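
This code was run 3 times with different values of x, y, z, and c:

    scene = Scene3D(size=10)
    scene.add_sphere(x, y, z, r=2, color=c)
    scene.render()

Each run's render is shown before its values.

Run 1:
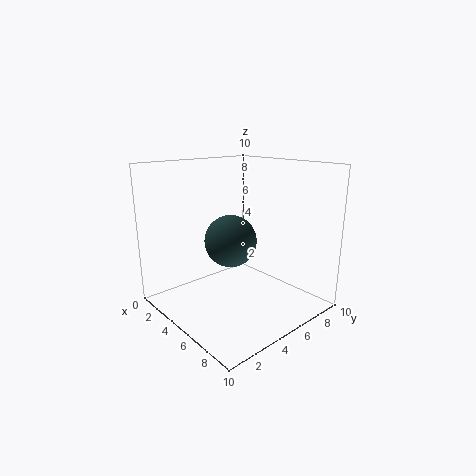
x = 3; y = 6; z = 4; c = 'darkslategray'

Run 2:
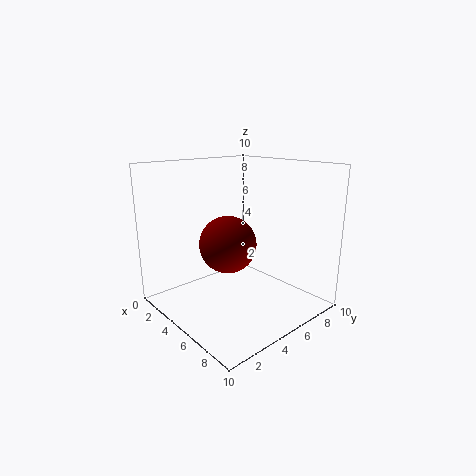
x = 4.5; y = 4.5; z = 4.5; c = 'maroon'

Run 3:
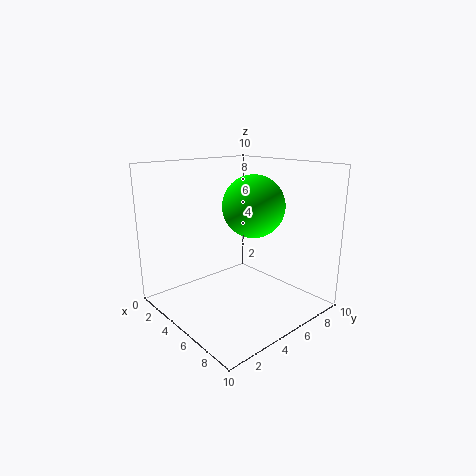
x = 6.5; y = 5; z = 7.5; c = 'lime'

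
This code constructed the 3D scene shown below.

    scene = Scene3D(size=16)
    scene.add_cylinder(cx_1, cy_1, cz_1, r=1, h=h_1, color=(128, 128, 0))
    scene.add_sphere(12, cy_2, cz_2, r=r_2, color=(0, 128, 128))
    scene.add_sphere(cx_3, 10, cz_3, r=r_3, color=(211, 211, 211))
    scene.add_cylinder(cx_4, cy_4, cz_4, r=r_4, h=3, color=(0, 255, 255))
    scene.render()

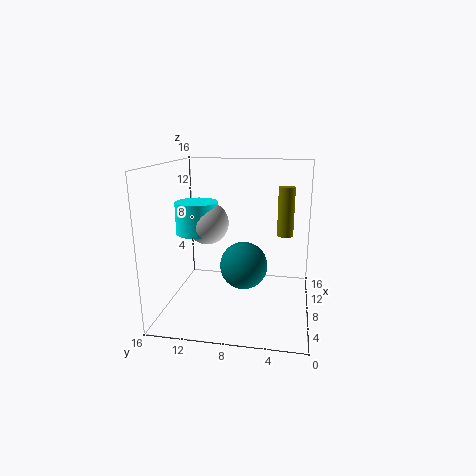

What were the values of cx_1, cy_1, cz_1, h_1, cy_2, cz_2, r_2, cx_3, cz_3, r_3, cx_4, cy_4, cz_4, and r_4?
cx_1 = 13; cy_1 = 3; cz_1 = 7; h_1 = 6; cy_2 = 8; cz_2 = 3; r_2 = 3; cx_3 = 3; cz_3 = 11; r_3 = 2; cx_4 = 3; cy_4 = 11; cz_4 = 10; r_4 = 2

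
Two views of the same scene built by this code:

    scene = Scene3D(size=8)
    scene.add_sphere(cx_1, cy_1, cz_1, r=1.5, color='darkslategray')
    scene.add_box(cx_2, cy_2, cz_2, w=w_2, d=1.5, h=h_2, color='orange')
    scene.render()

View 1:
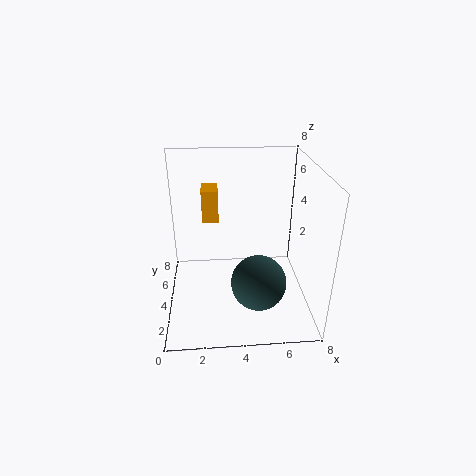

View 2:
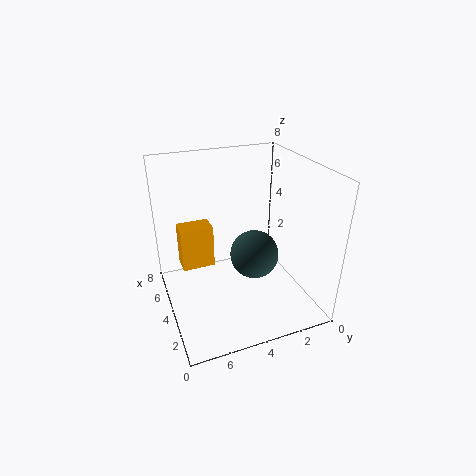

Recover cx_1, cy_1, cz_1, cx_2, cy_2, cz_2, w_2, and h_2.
cx_1 = 5, cy_1 = 2.5, cz_1 = 2, cx_2 = 2, cy_2 = 6, cz_2 = 4, w_2 = 1, h_2 = 2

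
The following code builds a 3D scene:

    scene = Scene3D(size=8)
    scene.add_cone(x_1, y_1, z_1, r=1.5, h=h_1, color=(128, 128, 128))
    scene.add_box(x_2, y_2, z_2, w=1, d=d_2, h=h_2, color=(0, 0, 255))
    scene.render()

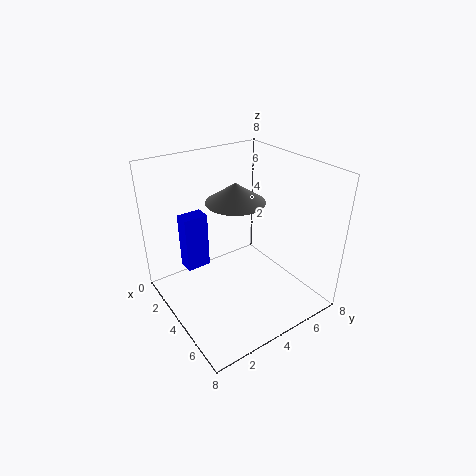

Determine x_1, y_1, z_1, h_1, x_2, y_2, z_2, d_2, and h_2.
x_1 = 4.5
y_1 = 3.5
z_1 = 6.5
h_1 = 1
x_2 = 0.5
y_2 = 2
z_2 = 1
d_2 = 1.5
h_2 = 3.5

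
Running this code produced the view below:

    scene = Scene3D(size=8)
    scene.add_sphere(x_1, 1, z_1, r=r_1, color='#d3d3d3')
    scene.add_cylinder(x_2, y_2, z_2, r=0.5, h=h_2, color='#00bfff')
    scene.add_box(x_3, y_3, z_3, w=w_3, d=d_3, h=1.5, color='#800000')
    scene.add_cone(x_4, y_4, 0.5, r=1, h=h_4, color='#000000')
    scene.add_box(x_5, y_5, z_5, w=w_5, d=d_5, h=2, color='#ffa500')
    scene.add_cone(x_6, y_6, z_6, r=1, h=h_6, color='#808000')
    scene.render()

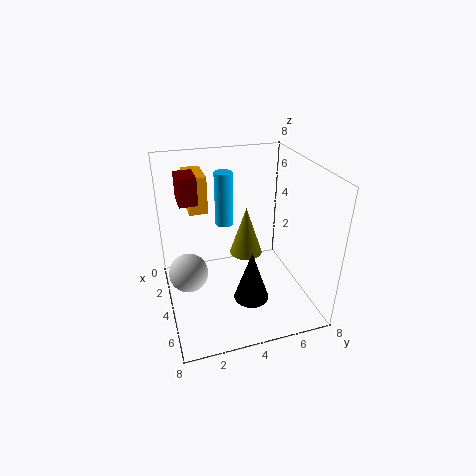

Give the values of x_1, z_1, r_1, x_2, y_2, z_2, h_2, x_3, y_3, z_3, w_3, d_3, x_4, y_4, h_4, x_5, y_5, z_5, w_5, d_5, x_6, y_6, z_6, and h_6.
x_1 = 5, z_1 = 3, r_1 = 1, x_2 = 3, y_2 = 3.5, z_2 = 4.5, h_2 = 3, x_3 = 2, y_3 = 1, z_3 = 6, w_3 = 1.5, d_3 = 1, x_4 = 5, y_4 = 4.5, h_4 = 3, x_5 = 1.5, y_5 = 1.5, z_5 = 5.5, w_5 = 2, d_5 = 1, x_6 = 2.5, y_6 = 5, z_6 = 2, h_6 = 3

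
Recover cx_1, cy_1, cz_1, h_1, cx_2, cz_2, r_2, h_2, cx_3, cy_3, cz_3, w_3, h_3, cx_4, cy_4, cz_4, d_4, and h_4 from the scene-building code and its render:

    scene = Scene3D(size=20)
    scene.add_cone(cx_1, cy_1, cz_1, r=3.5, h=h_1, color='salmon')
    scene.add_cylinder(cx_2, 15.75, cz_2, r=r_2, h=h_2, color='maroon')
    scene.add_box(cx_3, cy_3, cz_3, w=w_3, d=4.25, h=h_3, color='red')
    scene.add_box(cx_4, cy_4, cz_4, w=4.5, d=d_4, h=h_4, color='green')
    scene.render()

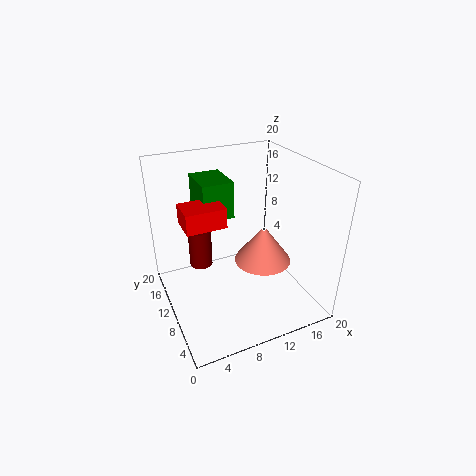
cx_1 = 11; cy_1 = 4.75; cz_1 = 9.5; h_1 = 4.75; cx_2 = 6.25; cz_2 = 3.25; r_2 = 1.75; h_2 = 6; cx_3 = 2.75; cy_3 = 9.5; cz_3 = 12.25; w_3 = 5.5; h_3 = 2.75; cx_4 = 6; cy_4 = 12.25; cz_4 = 12; d_4 = 6; h_4 = 5.25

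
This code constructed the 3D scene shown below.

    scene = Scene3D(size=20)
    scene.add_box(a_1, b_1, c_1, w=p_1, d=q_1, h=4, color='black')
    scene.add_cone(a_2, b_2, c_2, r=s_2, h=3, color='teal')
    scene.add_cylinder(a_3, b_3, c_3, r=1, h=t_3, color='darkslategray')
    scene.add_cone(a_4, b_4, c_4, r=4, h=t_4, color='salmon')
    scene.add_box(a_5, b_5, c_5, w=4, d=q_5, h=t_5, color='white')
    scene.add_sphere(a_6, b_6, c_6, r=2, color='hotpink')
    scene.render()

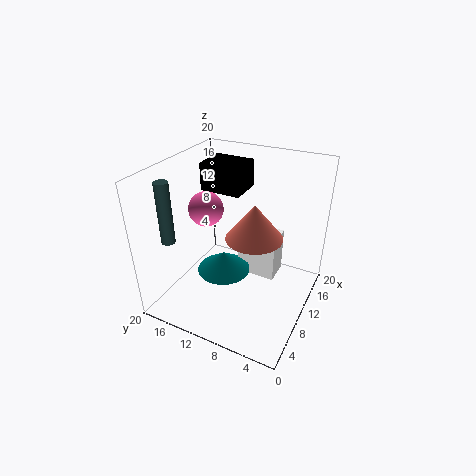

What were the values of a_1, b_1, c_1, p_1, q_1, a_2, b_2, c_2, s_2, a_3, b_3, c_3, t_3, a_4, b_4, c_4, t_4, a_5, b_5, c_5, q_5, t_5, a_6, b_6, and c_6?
a_1 = 12, b_1 = 11, c_1 = 15, p_1 = 5, q_1 = 6, a_2 = 11, b_2 = 13, c_2 = 3, s_2 = 4, a_3 = 6, b_3 = 19, c_3 = 9, t_3 = 9, a_4 = 11, b_4 = 8, c_4 = 10, t_4 = 5, a_5 = 14, b_5 = 6, c_5 = 1, q_5 = 6, t_5 = 7, a_6 = 4, b_6 = 11, c_6 = 17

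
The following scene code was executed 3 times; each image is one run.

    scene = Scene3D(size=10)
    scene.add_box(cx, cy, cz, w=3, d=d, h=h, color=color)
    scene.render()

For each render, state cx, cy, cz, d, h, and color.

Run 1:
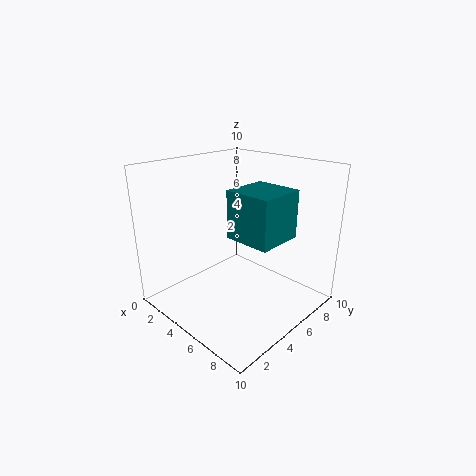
cx = 6; cy = 3; cz = 6; d = 3; h = 3; color = 'teal'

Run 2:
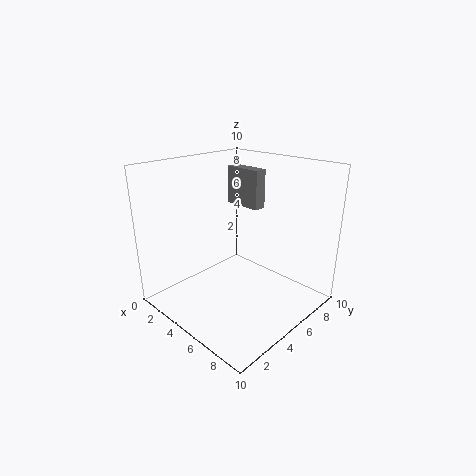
cx = 1; cy = 8; cz = 6; d = 1; h = 3; color = 'gray'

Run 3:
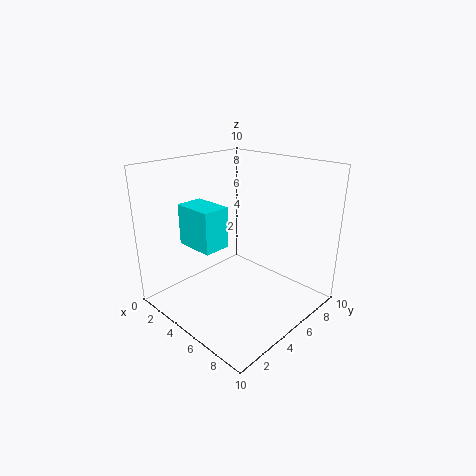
cx = 1; cy = 3; cz = 4; d = 2; h = 3; color = 'cyan'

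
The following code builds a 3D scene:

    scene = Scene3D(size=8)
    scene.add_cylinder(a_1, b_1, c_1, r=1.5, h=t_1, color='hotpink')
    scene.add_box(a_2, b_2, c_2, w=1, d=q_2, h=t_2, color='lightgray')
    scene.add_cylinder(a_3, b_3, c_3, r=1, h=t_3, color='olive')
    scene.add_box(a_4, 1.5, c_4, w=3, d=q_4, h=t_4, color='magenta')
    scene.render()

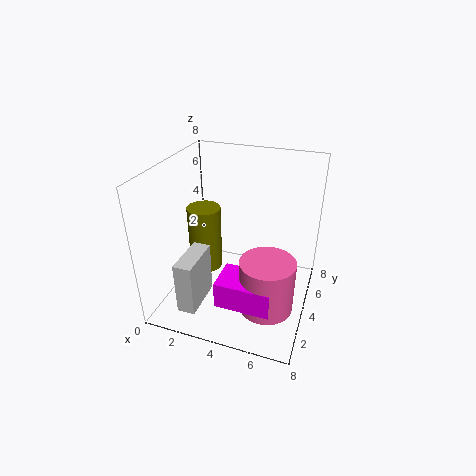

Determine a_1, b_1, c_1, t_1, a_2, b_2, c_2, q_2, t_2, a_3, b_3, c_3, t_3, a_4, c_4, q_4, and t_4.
a_1 = 6; b_1 = 3; c_1 = 0.5; t_1 = 3; a_2 = 1.5; b_2 = 1; c_2 = 0.5; q_2 = 2.5; t_2 = 3; a_3 = 1.5; b_3 = 5; c_3 = 1; t_3 = 4; a_4 = 3.5; c_4 = 1; q_4 = 2; t_4 = 1.5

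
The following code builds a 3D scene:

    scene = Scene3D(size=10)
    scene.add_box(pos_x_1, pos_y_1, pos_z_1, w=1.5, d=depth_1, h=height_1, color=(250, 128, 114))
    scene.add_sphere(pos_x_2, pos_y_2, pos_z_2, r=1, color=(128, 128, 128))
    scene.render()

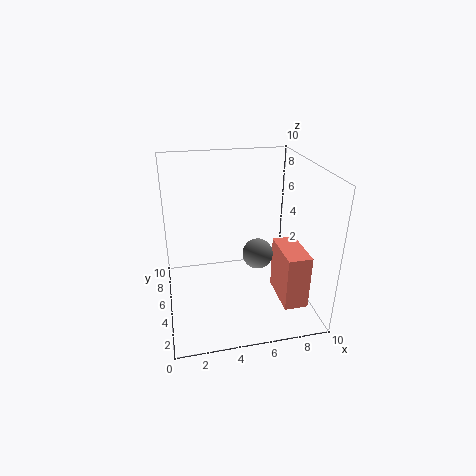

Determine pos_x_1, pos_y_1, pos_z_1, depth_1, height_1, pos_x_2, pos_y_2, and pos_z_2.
pos_x_1 = 7, pos_y_1 = 0.5, pos_z_1 = 2, depth_1 = 3, height_1 = 3.5, pos_x_2 = 6, pos_y_2 = 3.5, pos_z_2 = 4.5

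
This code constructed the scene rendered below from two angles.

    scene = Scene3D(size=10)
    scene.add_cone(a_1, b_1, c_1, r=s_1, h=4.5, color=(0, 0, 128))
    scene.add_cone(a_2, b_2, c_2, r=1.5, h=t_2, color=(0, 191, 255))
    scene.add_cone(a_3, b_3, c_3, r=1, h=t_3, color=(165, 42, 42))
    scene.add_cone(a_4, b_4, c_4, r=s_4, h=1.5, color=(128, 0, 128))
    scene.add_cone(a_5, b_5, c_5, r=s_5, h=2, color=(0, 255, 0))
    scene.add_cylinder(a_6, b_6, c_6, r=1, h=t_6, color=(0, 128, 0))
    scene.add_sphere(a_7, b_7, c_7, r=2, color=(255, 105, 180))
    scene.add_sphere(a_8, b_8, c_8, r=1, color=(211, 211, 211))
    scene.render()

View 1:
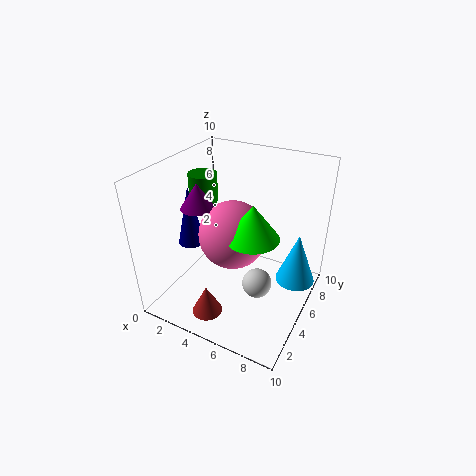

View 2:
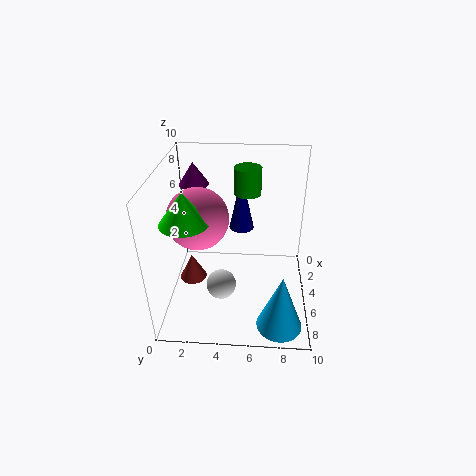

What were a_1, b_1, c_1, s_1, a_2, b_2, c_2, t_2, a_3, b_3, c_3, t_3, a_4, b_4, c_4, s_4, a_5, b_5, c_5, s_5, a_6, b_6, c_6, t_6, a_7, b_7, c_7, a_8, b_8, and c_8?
a_1 = 1, b_1 = 5, c_1 = 3.5, s_1 = 1, a_2 = 8.5, b_2 = 8, c_2 = 0.5, t_2 = 4, a_3 = 4.5, b_3 = 1.5, c_3 = 1, t_3 = 2, a_4 = 4, b_4 = 2, c_4 = 8.5, s_4 = 1, a_5 = 7.5, b_5 = 2, c_5 = 7.5, s_5 = 1.5, a_6 = 2, b_6 = 5.5, c_6 = 7, t_6 = 2, a_7 = 6, b_7 = 2.5, c_7 = 7, a_8 = 7, b_8 = 4, c_8 = 2.5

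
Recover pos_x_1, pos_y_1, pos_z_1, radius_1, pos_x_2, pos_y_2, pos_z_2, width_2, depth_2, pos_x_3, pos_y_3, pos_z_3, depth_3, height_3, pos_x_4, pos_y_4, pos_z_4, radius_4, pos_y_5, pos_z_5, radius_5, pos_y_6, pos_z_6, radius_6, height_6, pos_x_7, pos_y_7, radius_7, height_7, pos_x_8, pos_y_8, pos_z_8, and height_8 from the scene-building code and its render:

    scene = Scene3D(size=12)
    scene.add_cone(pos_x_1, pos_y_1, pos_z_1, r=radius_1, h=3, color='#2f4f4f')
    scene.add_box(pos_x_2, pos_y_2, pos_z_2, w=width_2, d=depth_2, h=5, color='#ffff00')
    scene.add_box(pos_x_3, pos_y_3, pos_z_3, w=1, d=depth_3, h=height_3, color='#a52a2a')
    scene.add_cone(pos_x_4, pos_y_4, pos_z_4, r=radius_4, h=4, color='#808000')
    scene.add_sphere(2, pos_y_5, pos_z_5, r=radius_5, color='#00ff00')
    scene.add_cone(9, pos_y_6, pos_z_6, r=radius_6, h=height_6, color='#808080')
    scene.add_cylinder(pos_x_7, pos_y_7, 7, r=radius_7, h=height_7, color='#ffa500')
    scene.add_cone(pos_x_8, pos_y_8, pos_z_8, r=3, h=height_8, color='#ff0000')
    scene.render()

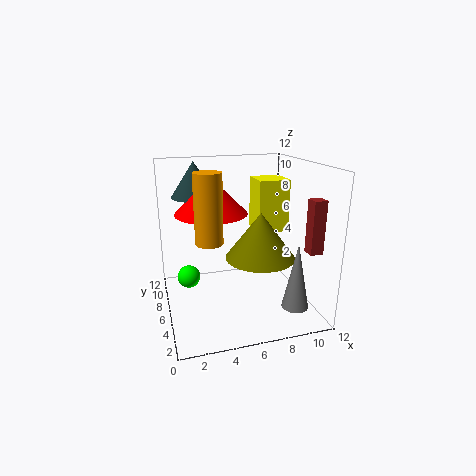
pos_x_1 = 3, pos_y_1 = 9, pos_z_1 = 9, radius_1 = 2, pos_x_2 = 9, pos_y_2 = 9, pos_z_2 = 5, width_2 = 3, depth_2 = 3, pos_x_3 = 10, pos_y_3 = 1, pos_z_3 = 6, depth_3 = 1, height_3 = 4, pos_x_4 = 8, pos_y_4 = 6, pos_z_4 = 4, radius_4 = 3, pos_y_5 = 8, pos_z_5 = 2, radius_5 = 1, pos_y_6 = 1, pos_z_6 = 2, radius_6 = 1, height_6 = 5, pos_x_7 = 3, pos_y_7 = 3, radius_7 = 1, height_7 = 5, pos_x_8 = 4, pos_y_8 = 7, pos_z_8 = 8, height_8 = 3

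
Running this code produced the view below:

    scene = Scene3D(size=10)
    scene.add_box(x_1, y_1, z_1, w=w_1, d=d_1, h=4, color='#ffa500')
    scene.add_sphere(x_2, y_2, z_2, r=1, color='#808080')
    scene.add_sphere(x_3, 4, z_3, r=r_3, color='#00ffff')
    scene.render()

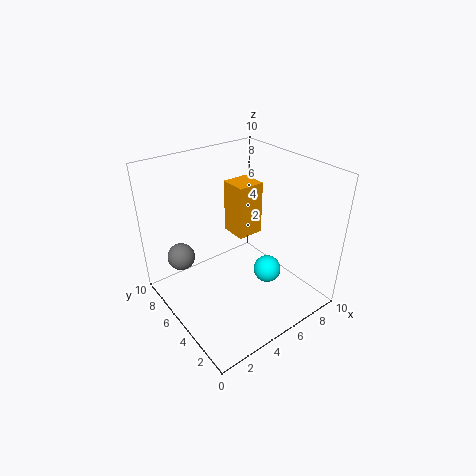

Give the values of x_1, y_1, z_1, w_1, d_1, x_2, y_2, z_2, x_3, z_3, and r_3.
x_1 = 6; y_1 = 6; z_1 = 4; w_1 = 2; d_1 = 2; x_2 = 2; y_2 = 8; z_2 = 3; x_3 = 7; z_3 = 2; r_3 = 1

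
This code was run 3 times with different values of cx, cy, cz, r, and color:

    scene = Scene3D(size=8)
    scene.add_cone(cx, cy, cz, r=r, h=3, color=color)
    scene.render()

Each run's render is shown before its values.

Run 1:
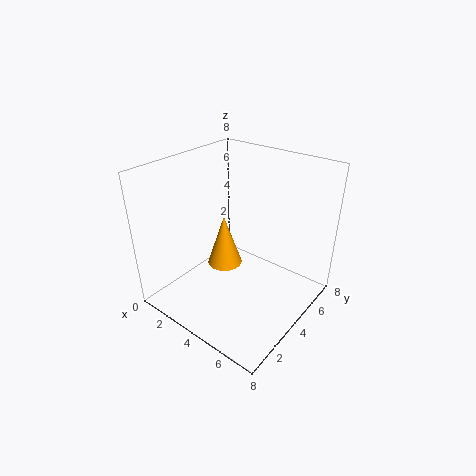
cx = 3, cy = 4, cz = 2, r = 1, color = 'orange'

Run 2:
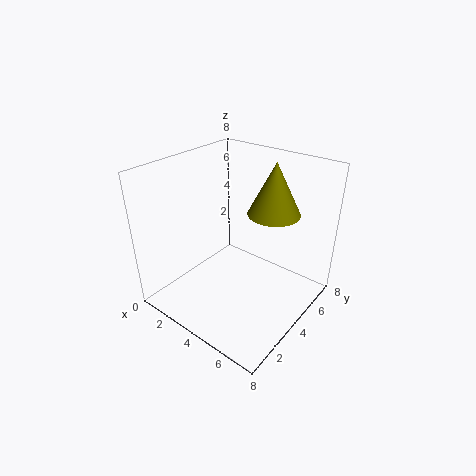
cx = 5, cy = 6, cz = 5, r = 1.5, color = 'olive'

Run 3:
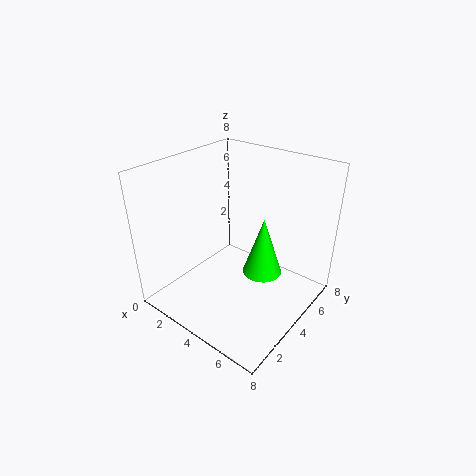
cx = 6, cy = 3.5, cz = 3, r = 1, color = 'lime'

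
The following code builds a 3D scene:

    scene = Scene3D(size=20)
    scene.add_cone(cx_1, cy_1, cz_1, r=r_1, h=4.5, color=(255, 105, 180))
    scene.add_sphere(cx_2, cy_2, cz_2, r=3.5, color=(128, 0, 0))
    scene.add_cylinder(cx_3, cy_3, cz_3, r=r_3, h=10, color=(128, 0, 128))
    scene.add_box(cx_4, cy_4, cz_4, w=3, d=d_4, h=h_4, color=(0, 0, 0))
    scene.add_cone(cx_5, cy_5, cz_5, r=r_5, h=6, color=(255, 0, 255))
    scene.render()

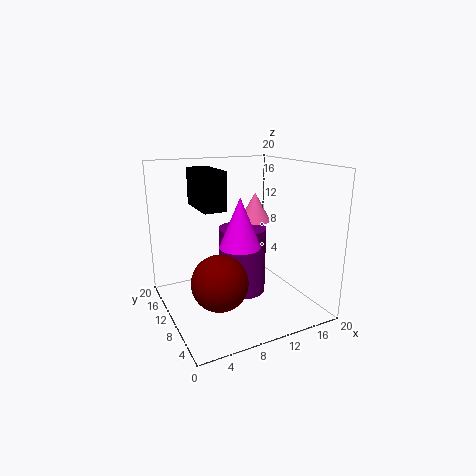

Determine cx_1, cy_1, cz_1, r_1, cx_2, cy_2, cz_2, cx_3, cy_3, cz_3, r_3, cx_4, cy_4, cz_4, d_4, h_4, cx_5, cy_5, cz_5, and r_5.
cx_1 = 15.5, cy_1 = 15, cz_1 = 10.5, r_1 = 2.5, cx_2 = 5, cy_2 = 5, cz_2 = 6.5, cx_3 = 12, cy_3 = 12.5, cz_3 = 0.5, r_3 = 3.5, cx_4 = 4.5, cy_4 = 8, cz_4 = 14.5, d_4 = 6.5, h_4 = 5, cx_5 = 7.5, cy_5 = 4.5, cz_5 = 11, r_5 = 2.5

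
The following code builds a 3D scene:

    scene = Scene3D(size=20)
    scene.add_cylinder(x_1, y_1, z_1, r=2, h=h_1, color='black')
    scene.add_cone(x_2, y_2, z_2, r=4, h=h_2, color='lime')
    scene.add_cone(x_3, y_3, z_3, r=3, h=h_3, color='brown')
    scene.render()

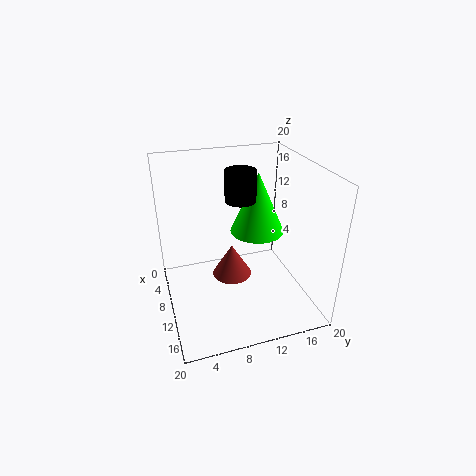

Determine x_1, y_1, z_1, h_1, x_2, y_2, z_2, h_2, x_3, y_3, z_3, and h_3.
x_1 = 11
y_1 = 10
z_1 = 16
h_1 = 4
x_2 = 7
y_2 = 14
z_2 = 9
h_2 = 9
x_3 = 7
y_3 = 10
z_3 = 2
h_3 = 5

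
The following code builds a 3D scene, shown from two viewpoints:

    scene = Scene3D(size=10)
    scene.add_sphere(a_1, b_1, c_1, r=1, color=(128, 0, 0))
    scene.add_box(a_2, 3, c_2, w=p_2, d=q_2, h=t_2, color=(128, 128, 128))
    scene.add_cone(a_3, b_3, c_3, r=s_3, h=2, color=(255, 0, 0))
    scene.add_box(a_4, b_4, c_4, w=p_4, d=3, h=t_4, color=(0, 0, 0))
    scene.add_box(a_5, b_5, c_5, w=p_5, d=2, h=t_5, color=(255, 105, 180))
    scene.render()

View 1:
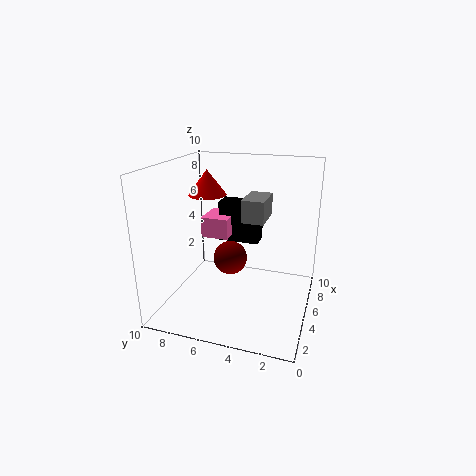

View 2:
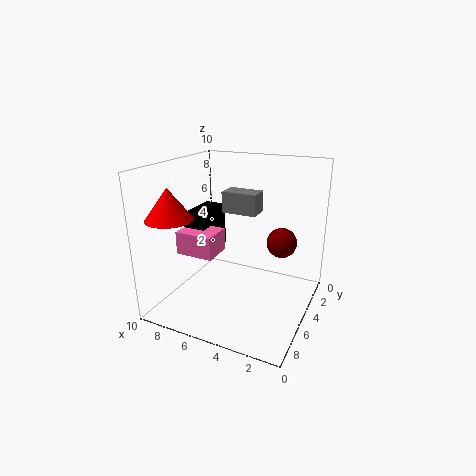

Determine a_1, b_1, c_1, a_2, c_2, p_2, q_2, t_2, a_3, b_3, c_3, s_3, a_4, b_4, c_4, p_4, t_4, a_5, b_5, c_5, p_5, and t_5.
a_1 = 2, b_1 = 4.5, c_1 = 5, a_2 = 4, c_2 = 6.5, p_2 = 2.5, q_2 = 1.5, t_2 = 1.5, a_3 = 8, b_3 = 8.5, c_3 = 7, s_3 = 1.5, a_4 = 6.5, b_4 = 4, c_4 = 4, p_4 = 1.5, t_4 = 3, a_5 = 5.5, b_5 = 6, c_5 = 4.5, p_5 = 2.5, t_5 = 1.5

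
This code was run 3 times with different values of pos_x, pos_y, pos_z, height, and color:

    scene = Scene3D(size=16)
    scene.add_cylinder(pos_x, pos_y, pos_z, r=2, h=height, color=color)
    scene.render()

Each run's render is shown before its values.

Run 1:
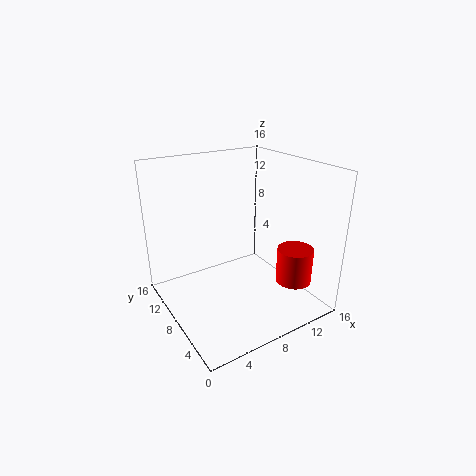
pos_x = 13, pos_y = 4, pos_z = 3, height = 4, color = 'red'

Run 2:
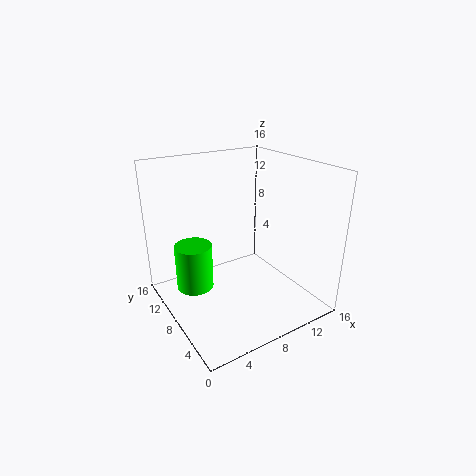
pos_x = 3, pos_y = 9, pos_z = 3, height = 5, color = 'lime'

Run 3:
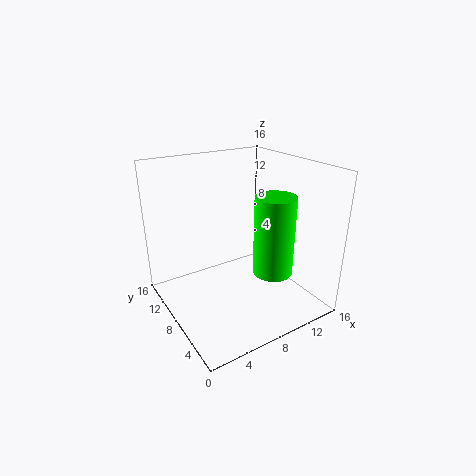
pos_x = 9, pos_y = 3, pos_z = 6, height = 8, color = 'lime'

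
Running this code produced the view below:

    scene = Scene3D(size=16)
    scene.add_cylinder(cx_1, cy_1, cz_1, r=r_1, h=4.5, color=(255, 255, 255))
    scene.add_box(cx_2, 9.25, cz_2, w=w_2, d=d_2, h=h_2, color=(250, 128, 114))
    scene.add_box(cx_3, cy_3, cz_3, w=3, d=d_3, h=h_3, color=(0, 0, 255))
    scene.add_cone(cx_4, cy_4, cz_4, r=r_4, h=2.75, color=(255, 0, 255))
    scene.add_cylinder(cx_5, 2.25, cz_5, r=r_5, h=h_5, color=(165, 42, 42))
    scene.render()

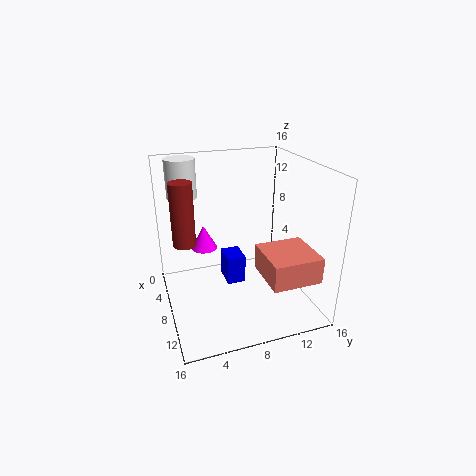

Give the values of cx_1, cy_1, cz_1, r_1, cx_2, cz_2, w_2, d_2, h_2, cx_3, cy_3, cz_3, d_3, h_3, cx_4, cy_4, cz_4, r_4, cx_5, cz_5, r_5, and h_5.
cx_1 = 2.5, cy_1 = 3, cz_1 = 11.5, r_1 = 1.75, cx_2 = 10, cz_2 = 5.25, w_2 = 5.25, d_2 = 5.25, h_2 = 2.75, cx_3 = 3.5, cy_3 = 7.25, cz_3 = 1, d_3 = 2.25, h_3 = 3.5, cx_4 = 5.25, cy_4 = 4.75, cz_4 = 6, r_4 = 1.5, cx_5 = 6.75, cz_5 = 7.5, r_5 = 1.25, h_5 = 7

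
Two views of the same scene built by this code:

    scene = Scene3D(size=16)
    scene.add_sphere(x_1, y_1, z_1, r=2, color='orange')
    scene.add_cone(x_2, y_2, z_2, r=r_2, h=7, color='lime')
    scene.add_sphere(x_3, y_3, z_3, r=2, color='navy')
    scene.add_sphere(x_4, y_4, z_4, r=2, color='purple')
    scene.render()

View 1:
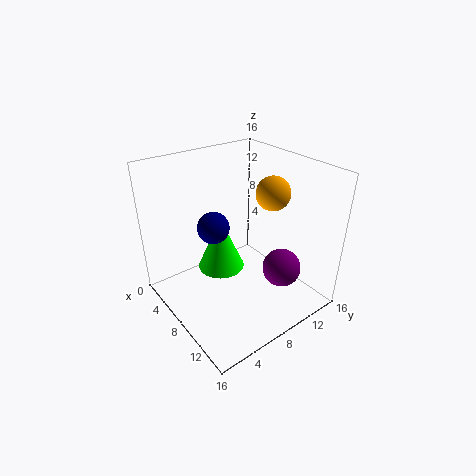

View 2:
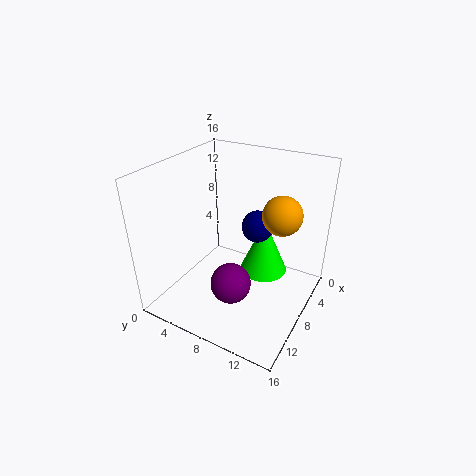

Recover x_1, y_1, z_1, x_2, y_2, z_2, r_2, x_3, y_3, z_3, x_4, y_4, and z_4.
x_1 = 8
y_1 = 13
z_1 = 12
x_2 = 3
y_2 = 9
z_2 = 1
r_2 = 3
x_3 = 3
y_3 = 8
z_3 = 7
x_4 = 13
y_4 = 10
z_4 = 6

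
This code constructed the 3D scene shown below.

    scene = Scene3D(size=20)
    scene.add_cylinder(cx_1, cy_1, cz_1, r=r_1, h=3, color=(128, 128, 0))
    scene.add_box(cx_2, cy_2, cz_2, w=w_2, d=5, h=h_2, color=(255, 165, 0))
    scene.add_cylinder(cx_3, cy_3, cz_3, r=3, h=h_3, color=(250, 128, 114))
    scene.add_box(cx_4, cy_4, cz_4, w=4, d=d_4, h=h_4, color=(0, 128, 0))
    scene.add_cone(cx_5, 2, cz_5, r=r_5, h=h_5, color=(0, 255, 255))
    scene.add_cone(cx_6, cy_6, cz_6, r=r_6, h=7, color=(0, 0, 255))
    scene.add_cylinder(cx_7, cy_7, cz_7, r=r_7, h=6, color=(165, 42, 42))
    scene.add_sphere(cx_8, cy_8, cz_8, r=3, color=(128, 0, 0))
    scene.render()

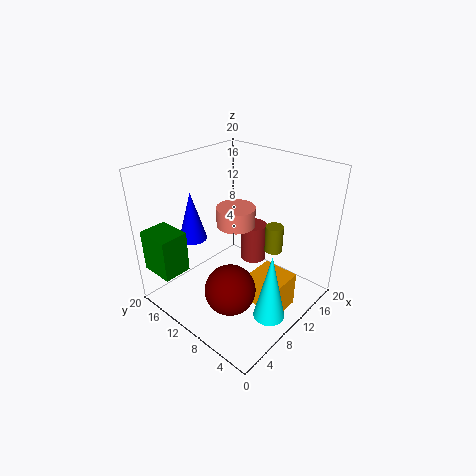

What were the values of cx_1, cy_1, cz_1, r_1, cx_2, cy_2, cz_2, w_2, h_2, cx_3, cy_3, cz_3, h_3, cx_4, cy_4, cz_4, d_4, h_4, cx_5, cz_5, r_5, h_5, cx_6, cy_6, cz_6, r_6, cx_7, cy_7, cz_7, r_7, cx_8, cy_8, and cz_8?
cx_1 = 7, cy_1 = 2, cz_1 = 13, r_1 = 1, cx_2 = 9, cy_2 = 2, cz_2 = 1, w_2 = 4, h_2 = 5, cx_3 = 14, cy_3 = 14, cz_3 = 9, h_3 = 3, cx_4 = 1, cy_4 = 15, cz_4 = 5, d_4 = 5, h_4 = 6, cx_5 = 7, cz_5 = 3, r_5 = 2, h_5 = 9, cx_6 = 7, cy_6 = 16, cz_6 = 9, r_6 = 2, cx_7 = 16, cy_7 = 12, cz_7 = 3, r_7 = 2, cx_8 = 3, cy_8 = 5, cz_8 = 8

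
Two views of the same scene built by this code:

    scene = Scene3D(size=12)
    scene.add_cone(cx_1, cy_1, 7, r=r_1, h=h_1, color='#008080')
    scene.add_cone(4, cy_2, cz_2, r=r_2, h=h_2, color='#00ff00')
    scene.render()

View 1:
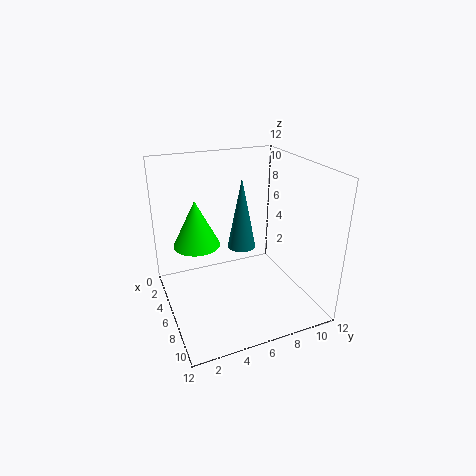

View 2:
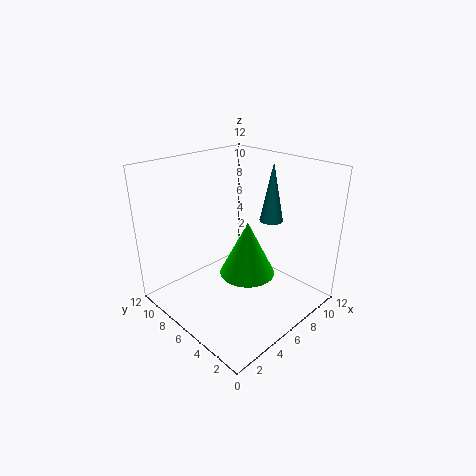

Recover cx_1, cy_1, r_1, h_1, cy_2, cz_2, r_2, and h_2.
cx_1 = 9
cy_1 = 5
r_1 = 1
h_1 = 5
cy_2 = 3
cz_2 = 5
r_2 = 2
h_2 = 4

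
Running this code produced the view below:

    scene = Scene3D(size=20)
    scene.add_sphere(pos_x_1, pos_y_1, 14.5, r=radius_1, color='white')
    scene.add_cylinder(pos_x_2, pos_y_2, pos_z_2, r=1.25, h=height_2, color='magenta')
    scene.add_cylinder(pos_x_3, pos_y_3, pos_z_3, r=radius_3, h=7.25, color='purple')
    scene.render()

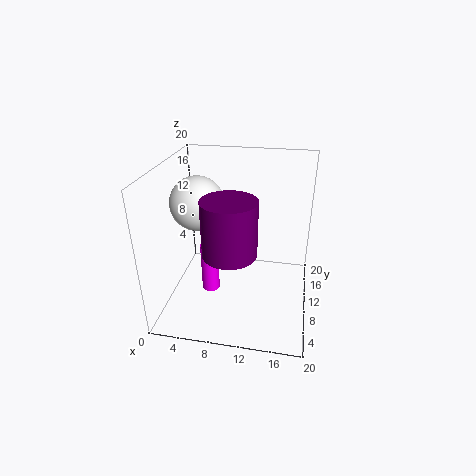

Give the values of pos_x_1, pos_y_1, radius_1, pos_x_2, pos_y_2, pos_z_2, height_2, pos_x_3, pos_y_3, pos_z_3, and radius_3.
pos_x_1 = 4.25, pos_y_1 = 10.5, radius_1 = 3.75, pos_x_2 = 6.25, pos_y_2 = 8.5, pos_z_2 = 2.25, height_2 = 7, pos_x_3 = 9.75, pos_y_3 = 5.75, pos_z_3 = 10, radius_3 = 3.5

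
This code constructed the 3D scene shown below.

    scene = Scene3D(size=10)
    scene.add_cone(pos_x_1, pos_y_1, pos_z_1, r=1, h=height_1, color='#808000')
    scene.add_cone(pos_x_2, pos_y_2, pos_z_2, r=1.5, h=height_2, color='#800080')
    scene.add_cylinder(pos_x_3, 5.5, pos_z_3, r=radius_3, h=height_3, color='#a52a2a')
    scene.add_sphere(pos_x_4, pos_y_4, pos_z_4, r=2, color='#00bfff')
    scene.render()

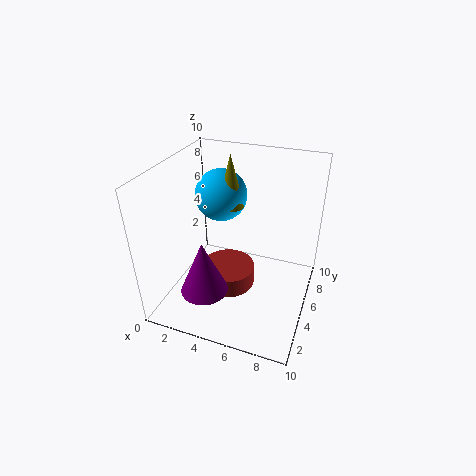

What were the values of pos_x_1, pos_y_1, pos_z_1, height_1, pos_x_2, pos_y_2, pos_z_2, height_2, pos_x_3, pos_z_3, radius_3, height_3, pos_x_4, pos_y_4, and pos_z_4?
pos_x_1 = 3.5
pos_y_1 = 7.5
pos_z_1 = 6
height_1 = 4
pos_x_2 = 4
pos_y_2 = 1.5
pos_z_2 = 3
height_2 = 3.5
pos_x_3 = 4
pos_z_3 = 0.5
radius_3 = 2
height_3 = 1.5
pos_x_4 = 2.5
pos_y_4 = 8
pos_z_4 = 6.5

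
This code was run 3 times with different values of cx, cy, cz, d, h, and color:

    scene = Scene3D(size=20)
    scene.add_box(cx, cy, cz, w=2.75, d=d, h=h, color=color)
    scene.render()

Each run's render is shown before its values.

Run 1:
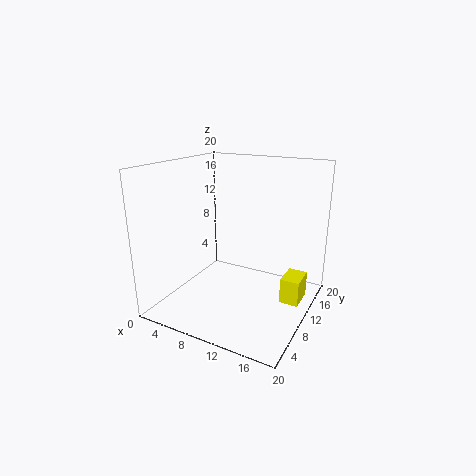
cx = 15.75; cy = 12; cz = 0.25; d = 4; h = 3.75; color = 'yellow'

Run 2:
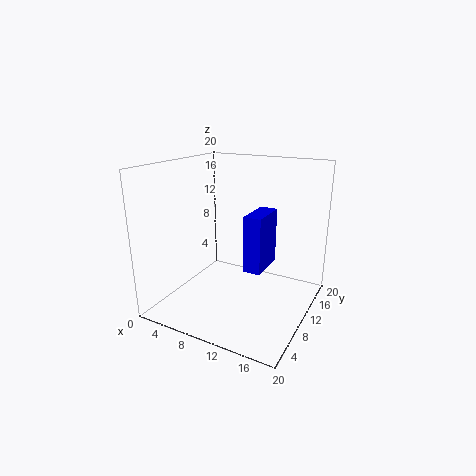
cx = 9.5; cy = 12.5; cz = 3.5; d = 6.25; h = 8.75; color = 'blue'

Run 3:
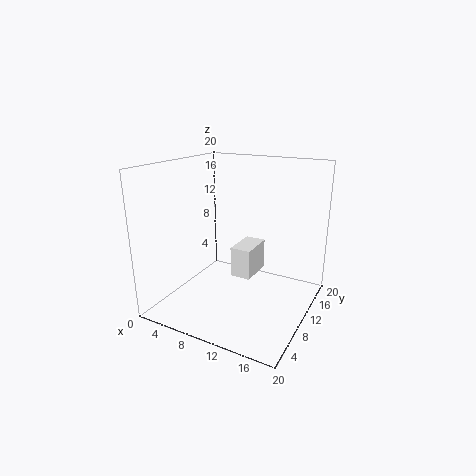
cx = 10.5; cy = 7; cz = 5.75; d = 4.75; h = 4; color = 'white'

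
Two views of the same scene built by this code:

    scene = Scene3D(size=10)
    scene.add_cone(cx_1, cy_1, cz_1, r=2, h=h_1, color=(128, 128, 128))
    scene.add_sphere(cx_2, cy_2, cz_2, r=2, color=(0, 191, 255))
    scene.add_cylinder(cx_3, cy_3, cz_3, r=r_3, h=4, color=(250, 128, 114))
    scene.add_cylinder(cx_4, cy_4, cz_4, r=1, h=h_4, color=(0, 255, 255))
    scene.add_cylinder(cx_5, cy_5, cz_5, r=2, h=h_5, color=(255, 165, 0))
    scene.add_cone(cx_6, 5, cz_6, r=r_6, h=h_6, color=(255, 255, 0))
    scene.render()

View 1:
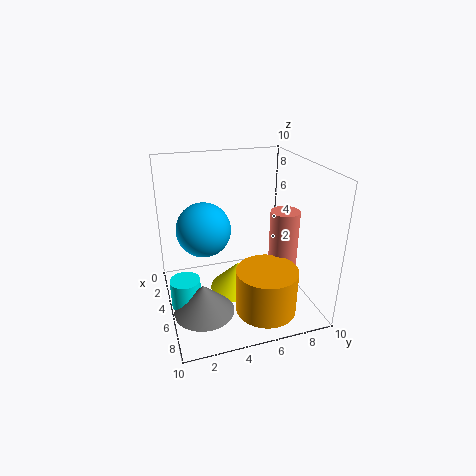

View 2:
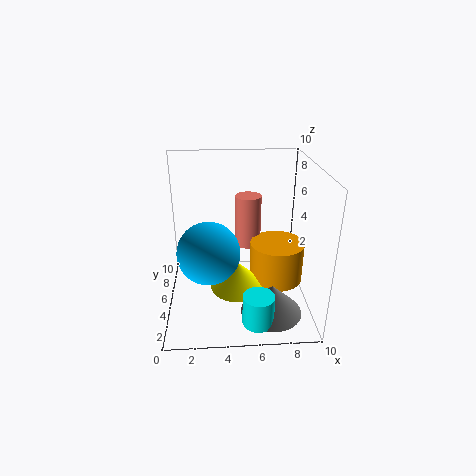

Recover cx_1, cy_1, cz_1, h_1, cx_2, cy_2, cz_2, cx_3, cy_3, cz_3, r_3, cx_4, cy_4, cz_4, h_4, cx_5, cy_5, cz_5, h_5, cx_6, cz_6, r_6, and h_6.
cx_1 = 7, cy_1 = 2, cz_1 = 1, h_1 = 2, cx_2 = 3, cy_2 = 3, cz_2 = 5, cx_3 = 6, cy_3 = 8, cz_3 = 3, r_3 = 1, cx_4 = 6, cy_4 = 1, cz_4 = 1, h_4 = 2, cx_5 = 8, cy_5 = 6, cz_5 = 1, h_5 = 3, cx_6 = 5, cz_6 = 1, r_6 = 2, h_6 = 2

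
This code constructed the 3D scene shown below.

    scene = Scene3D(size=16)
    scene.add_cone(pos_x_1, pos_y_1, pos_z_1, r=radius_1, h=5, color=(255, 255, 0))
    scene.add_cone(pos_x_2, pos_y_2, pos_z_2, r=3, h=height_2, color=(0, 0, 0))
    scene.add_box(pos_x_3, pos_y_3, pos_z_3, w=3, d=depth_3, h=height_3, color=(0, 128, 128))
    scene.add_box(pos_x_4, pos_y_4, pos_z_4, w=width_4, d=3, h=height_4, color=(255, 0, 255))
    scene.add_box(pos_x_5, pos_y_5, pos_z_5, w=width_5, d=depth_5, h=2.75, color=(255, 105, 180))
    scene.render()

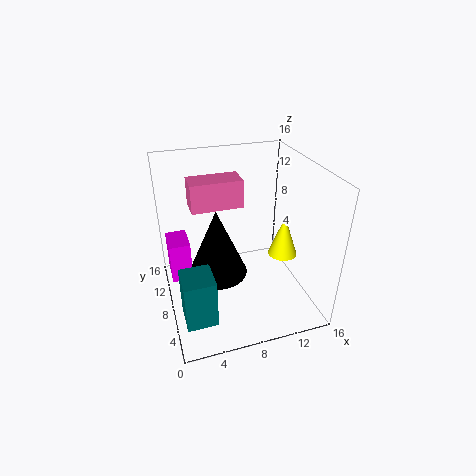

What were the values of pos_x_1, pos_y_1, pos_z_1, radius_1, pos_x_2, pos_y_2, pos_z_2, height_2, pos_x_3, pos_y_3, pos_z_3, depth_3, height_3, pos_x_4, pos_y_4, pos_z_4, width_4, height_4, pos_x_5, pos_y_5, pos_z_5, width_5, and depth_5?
pos_x_1 = 14, pos_y_1 = 8.75, pos_z_1 = 4.25, radius_1 = 1.75, pos_x_2 = 5, pos_y_2 = 5.5, pos_z_2 = 6, height_2 = 7, pos_x_3 = 0.75, pos_y_3 = 0.75, pos_z_3 = 3.25, depth_3 = 3.25, height_3 = 5, pos_x_4 = 0.25, pos_y_4 = 4.75, pos_z_4 = 6.25, width_4 = 2, height_4 = 4, pos_x_5 = 2.75, pos_y_5 = 5.5, pos_z_5 = 13, width_5 = 5, depth_5 = 2.5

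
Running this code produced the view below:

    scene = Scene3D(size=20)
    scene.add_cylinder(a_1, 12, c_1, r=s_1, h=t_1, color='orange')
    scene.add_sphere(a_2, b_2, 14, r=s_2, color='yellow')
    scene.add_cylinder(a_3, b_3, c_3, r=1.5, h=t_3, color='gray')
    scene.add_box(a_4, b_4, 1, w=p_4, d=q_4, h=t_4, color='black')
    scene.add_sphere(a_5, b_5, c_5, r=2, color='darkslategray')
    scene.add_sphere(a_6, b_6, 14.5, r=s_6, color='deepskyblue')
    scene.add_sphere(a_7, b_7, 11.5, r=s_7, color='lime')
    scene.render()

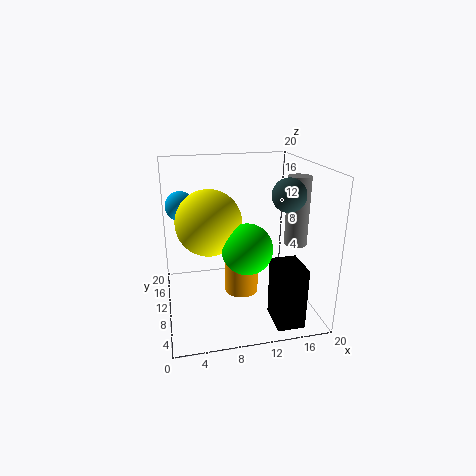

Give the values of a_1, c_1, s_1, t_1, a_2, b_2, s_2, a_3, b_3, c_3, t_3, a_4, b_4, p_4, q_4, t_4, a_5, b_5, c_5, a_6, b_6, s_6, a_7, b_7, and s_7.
a_1 = 11, c_1 = 0.5, s_1 = 2.5, t_1 = 5, a_2 = 5.5, b_2 = 6, s_2 = 4, a_3 = 17, b_3 = 6.5, c_3 = 10, t_3 = 9, a_4 = 13, b_4 = 0.5, p_4 = 3.5, q_4 = 4.5, t_4 = 8, a_5 = 14.5, b_5 = 3.5, c_5 = 17.5, a_6 = 2.5, b_6 = 12, s_6 = 2, a_7 = 9.5, b_7 = 3, s_7 = 3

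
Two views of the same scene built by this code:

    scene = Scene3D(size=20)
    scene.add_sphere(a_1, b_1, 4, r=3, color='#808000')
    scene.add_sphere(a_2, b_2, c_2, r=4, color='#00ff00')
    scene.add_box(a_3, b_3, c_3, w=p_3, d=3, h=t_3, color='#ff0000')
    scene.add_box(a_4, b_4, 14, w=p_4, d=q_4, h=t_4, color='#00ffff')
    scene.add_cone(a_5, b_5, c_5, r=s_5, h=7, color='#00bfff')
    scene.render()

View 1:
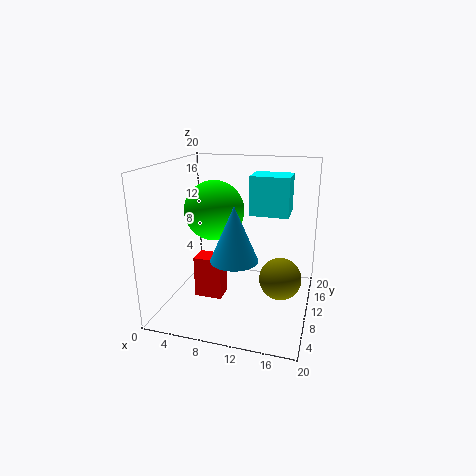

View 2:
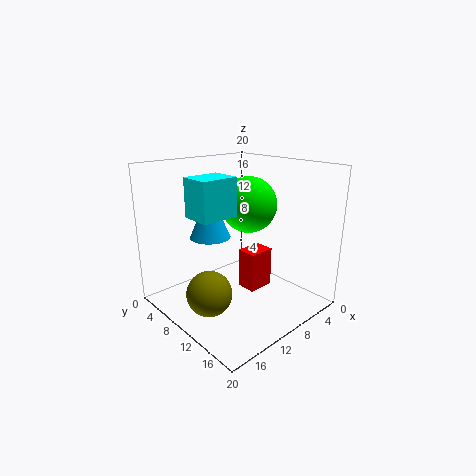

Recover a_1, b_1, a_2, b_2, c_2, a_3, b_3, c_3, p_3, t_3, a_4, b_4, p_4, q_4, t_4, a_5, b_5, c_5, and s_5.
a_1 = 16; b_1 = 11; a_2 = 7; b_2 = 9; c_2 = 14; a_3 = 4; b_3 = 8; c_3 = 1; p_3 = 4; t_3 = 6; a_4 = 12; b_4 = 8; p_4 = 5; q_4 = 4; t_4 = 5; a_5 = 11; b_5 = 5; c_5 = 9; s_5 = 3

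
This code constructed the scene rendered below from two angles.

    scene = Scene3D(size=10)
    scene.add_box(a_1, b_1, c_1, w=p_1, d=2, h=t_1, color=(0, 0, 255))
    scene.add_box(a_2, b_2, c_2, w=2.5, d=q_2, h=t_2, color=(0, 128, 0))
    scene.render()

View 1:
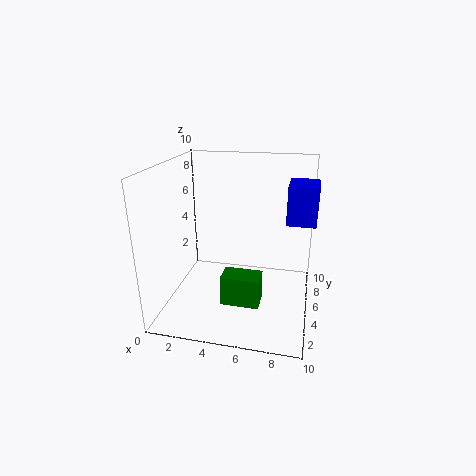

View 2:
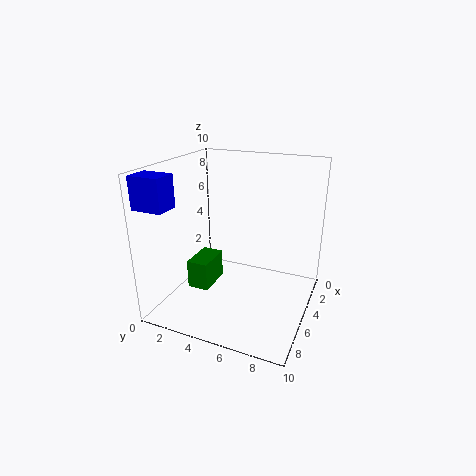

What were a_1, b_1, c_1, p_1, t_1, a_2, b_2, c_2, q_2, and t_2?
a_1 = 8.5; b_1 = 0.5; c_1 = 8; p_1 = 1.5; t_1 = 2; a_2 = 4.5; b_2 = 2; c_2 = 1.5; q_2 = 1.5; t_2 = 2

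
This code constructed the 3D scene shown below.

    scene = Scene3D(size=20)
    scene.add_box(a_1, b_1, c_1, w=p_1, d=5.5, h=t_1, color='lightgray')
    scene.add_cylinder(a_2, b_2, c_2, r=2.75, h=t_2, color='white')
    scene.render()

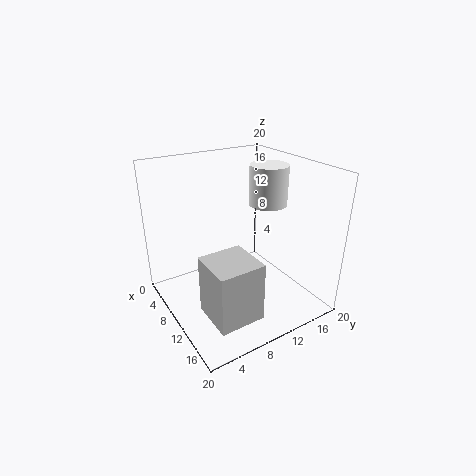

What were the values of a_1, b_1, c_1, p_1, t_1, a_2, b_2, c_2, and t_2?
a_1 = 14.5; b_1 = 1.75; c_1 = 4.5; p_1 = 5.5; t_1 = 7.25; a_2 = 9; b_2 = 15.75; c_2 = 13.5; t_2 = 5.75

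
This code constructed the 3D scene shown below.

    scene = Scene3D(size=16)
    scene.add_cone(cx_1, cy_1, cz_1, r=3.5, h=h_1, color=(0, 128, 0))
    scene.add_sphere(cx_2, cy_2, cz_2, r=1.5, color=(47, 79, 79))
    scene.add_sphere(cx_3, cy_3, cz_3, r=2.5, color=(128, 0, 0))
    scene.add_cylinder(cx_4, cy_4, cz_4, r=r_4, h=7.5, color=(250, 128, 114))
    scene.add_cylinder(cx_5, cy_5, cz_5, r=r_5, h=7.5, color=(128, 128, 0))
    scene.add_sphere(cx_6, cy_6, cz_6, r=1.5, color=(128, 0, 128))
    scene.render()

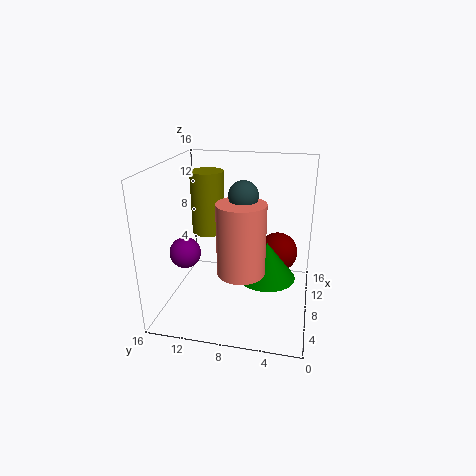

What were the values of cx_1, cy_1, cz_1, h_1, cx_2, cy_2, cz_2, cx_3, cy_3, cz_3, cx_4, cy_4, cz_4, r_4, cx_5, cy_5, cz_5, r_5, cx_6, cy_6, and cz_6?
cx_1 = 10.5, cy_1 = 5, cz_1 = 2, h_1 = 4.5, cx_2 = 6, cy_2 = 7, cz_2 = 13.5, cx_3 = 13.5, cy_3 = 4, cz_3 = 4, cx_4 = 5, cy_4 = 7, cz_4 = 5.5, r_4 = 2.5, cx_5 = 11.5, cy_5 = 12.5, cz_5 = 7, r_5 = 2, cx_6 = 2.5, cy_6 = 12, cz_6 = 8.5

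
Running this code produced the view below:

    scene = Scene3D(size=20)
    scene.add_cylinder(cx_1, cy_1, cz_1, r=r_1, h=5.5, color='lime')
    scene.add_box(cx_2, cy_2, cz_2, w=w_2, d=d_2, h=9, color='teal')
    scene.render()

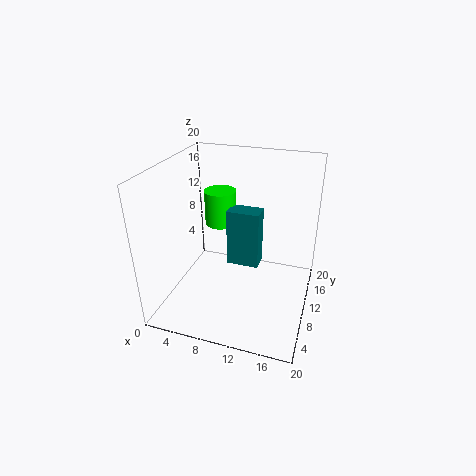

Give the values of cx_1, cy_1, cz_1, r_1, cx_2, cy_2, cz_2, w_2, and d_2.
cx_1 = 5; cy_1 = 16.5; cz_1 = 8.5; r_1 = 2.5; cx_2 = 7; cy_2 = 13.5; cz_2 = 3; w_2 = 5; d_2 = 3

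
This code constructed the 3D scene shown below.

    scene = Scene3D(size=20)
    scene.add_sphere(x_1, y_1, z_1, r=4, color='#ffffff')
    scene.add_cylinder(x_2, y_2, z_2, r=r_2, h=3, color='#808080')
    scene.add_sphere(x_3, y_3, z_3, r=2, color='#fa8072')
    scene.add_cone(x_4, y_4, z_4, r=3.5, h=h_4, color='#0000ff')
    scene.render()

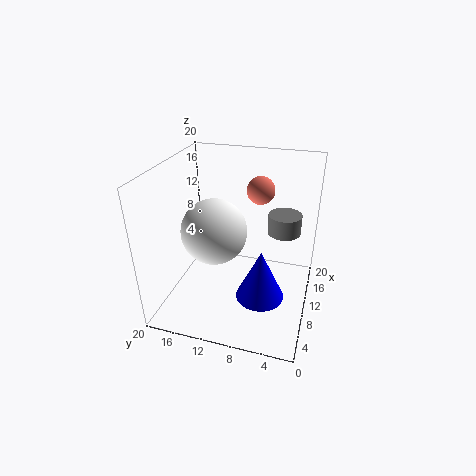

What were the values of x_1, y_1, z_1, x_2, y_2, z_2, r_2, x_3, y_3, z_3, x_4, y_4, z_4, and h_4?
x_1 = 5
y_1 = 11.5
z_1 = 13.5
x_2 = 16
y_2 = 4.5
z_2 = 8.5
r_2 = 2.5
x_3 = 14.5
y_3 = 8
z_3 = 15.5
x_4 = 9.5
y_4 = 6.5
z_4 = 1
h_4 = 7.5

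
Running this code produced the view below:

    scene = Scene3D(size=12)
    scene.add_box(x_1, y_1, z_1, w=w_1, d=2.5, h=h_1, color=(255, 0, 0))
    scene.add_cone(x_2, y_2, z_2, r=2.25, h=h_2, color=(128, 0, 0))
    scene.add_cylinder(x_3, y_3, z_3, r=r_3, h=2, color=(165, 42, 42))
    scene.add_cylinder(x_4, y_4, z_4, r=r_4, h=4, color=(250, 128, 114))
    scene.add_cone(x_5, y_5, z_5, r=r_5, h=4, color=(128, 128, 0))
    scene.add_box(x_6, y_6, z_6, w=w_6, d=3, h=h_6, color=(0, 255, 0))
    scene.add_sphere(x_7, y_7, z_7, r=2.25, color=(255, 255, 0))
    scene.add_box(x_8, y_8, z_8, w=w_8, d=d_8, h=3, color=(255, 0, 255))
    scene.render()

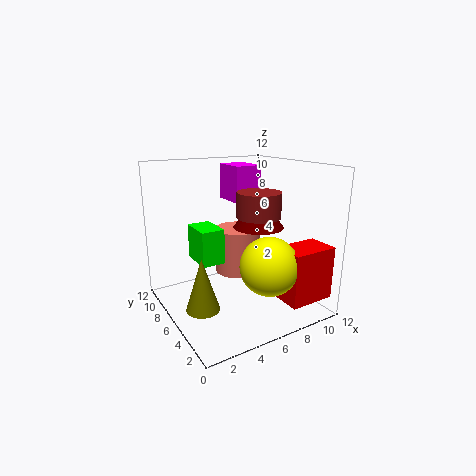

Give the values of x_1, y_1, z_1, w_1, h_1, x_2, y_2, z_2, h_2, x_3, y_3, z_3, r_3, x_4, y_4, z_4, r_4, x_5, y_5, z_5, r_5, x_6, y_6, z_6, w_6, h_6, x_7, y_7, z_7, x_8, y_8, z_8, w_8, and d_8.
x_1 = 7.5, y_1 = 0.25, z_1 = 1.75, w_1 = 3.75, h_1 = 4.25, x_2 = 8.75, y_2 = 7, z_2 = 6.25, h_2 = 3, x_3 = 7, y_3 = 4.5, z_3 = 8, r_3 = 1.75, x_4 = 7, y_4 = 7.75, z_4 = 2.25, r_4 = 2, x_5 = 1.5, y_5 = 3.5, z_5 = 2, r_5 = 1.25, x_6 = 3, y_6 = 6.5, z_6 = 3.75, w_6 = 2, h_6 = 3, x_7 = 6.5, y_7 = 2.25, z_7 = 4.75, x_8 = 6.25, y_8 = 6.5, z_8 = 8.75, w_8 = 2.25, d_8 = 3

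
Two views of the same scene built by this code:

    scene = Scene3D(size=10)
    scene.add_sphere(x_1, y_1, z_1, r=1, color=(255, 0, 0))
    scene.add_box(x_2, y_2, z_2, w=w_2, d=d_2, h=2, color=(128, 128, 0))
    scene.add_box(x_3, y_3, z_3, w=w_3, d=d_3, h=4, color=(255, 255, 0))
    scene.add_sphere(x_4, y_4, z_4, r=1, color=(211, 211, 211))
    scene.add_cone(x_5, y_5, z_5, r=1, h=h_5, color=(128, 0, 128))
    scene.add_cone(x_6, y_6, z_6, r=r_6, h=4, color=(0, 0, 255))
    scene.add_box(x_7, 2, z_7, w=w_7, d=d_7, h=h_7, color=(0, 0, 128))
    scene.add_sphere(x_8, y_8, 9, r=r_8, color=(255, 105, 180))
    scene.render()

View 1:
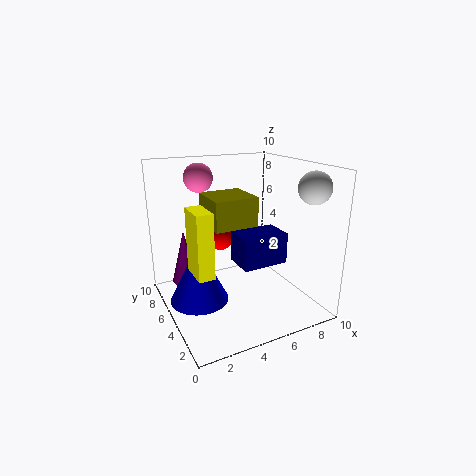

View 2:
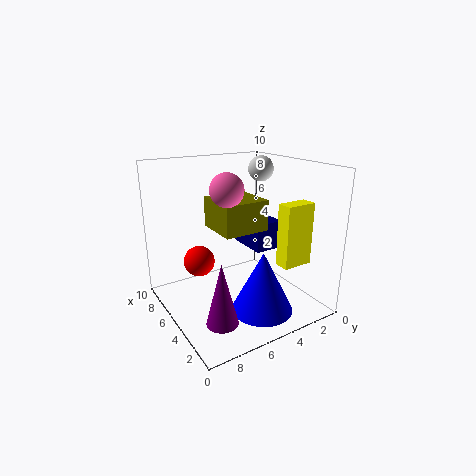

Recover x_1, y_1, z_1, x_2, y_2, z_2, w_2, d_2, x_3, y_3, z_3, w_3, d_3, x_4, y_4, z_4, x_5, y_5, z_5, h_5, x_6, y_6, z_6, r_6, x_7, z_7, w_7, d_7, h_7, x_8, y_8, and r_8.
x_1 = 5; y_1 = 8; z_1 = 4; x_2 = 3; y_2 = 4; z_2 = 6; w_2 = 3; d_2 = 3; x_3 = 1; y_3 = 2; z_3 = 4; w_3 = 1; d_3 = 2; x_4 = 8; y_4 = 1; z_4 = 9; x_5 = 2; y_5 = 8; z_5 = 1; h_5 = 4; x_6 = 2; y_6 = 5; z_6 = 1; r_6 = 2; x_7 = 4; z_7 = 4; w_7 = 3; d_7 = 2; h_7 = 2; x_8 = 3; y_8 = 7; r_8 = 1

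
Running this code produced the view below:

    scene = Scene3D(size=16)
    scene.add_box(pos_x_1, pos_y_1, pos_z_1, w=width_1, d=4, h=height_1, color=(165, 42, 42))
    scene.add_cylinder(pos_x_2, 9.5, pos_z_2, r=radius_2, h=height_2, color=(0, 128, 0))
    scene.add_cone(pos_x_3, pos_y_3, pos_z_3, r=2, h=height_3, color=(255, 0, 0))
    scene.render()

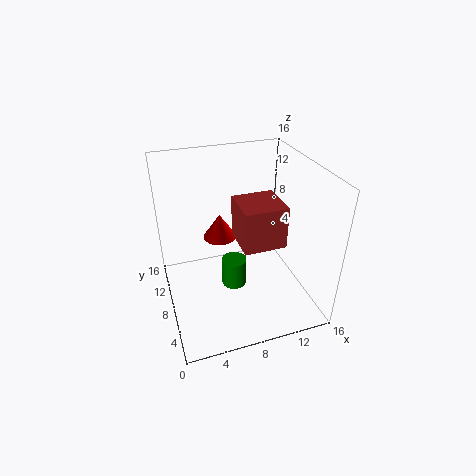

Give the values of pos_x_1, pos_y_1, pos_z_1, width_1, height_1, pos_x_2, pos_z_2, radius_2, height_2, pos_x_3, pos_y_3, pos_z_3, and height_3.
pos_x_1 = 6.5, pos_y_1 = 1.5, pos_z_1 = 10.5, width_1 = 4, height_1 = 4, pos_x_2 = 8, pos_z_2 = 0.5, radius_2 = 1.5, height_2 = 3.5, pos_x_3 = 7, pos_y_3 = 12, pos_z_3 = 6, height_3 = 3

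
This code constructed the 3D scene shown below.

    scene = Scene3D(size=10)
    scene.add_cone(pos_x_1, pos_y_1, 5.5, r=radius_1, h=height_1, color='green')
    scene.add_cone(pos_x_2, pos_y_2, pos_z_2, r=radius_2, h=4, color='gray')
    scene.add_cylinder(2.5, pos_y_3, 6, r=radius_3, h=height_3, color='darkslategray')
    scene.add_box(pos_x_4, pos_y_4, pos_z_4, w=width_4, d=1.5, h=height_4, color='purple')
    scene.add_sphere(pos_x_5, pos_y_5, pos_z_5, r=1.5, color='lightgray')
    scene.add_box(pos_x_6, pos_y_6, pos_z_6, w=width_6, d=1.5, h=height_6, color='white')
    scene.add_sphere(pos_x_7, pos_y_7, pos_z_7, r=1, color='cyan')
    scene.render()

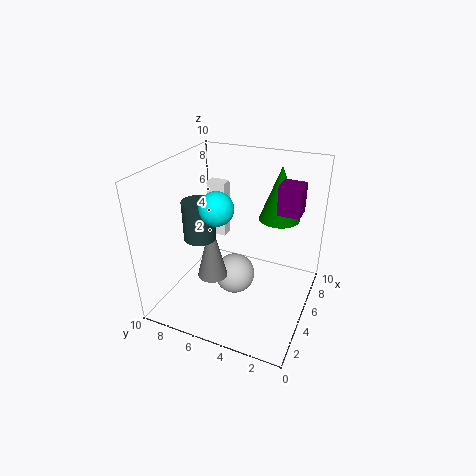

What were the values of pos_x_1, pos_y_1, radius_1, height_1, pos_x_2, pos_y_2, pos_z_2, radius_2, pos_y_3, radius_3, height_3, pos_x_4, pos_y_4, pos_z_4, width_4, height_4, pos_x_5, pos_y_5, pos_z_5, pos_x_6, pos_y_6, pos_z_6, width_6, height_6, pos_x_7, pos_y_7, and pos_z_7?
pos_x_1 = 8
pos_y_1 = 3
radius_1 = 1.5
height_1 = 4
pos_x_2 = 3
pos_y_2 = 6
pos_z_2 = 3
radius_2 = 1
pos_y_3 = 6.5
radius_3 = 1
height_3 = 2.5
pos_x_4 = 5.5
pos_y_4 = 1
pos_z_4 = 7
width_4 = 1.5
height_4 = 2
pos_x_5 = 5.5
pos_y_5 = 5.5
pos_z_5 = 1.5
pos_x_6 = 8
pos_y_6 = 7.5
pos_z_6 = 3
width_6 = 1
height_6 = 4.5
pos_x_7 = 2
pos_y_7 = 5
pos_z_7 = 8.5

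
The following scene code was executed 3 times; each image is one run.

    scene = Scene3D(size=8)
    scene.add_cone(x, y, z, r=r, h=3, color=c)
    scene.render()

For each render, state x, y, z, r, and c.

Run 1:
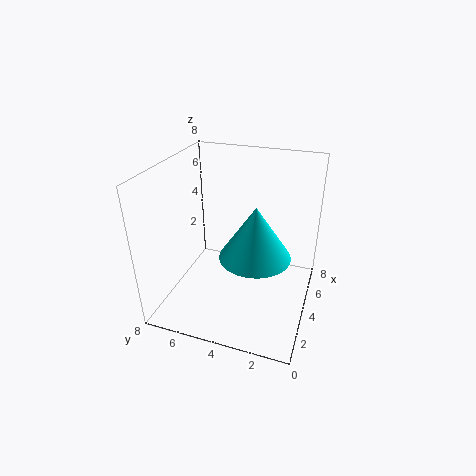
x = 4; y = 3; z = 3; r = 2; c = 'cyan'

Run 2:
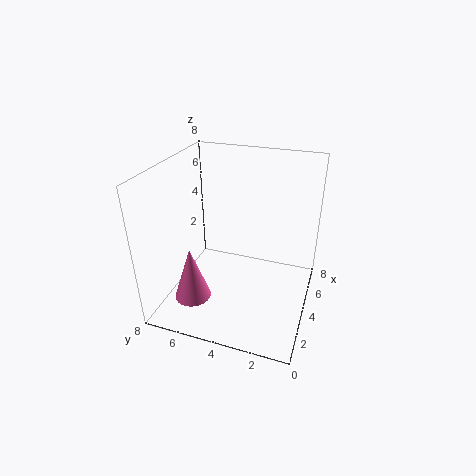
x = 2; y = 6; z = 1; r = 1; c = 'hotpink'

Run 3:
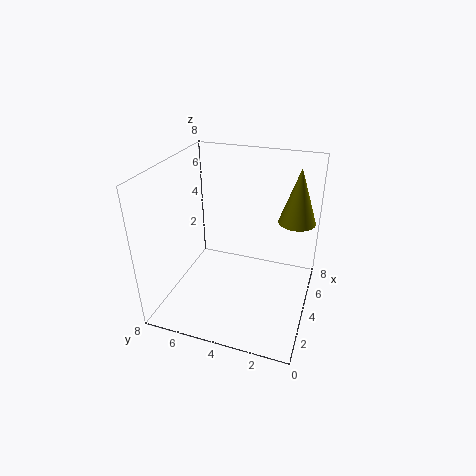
x = 5; y = 1; z = 5; r = 1; c = 'olive'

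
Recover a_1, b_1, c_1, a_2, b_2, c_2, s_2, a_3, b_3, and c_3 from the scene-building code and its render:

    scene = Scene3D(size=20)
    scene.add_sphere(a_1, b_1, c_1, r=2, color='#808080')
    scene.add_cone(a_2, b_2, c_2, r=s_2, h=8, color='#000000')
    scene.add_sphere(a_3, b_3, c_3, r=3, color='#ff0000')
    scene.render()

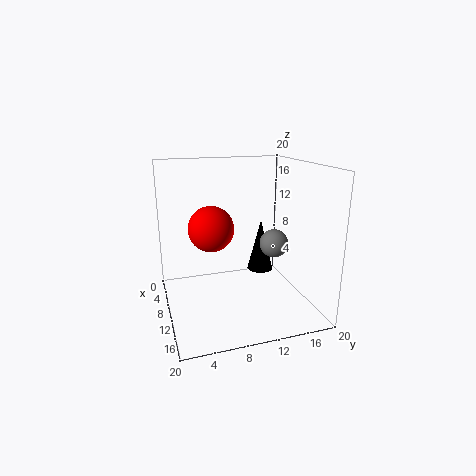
a_1 = 11, b_1 = 15, c_1 = 9, a_2 = 6, b_2 = 15, c_2 = 3, s_2 = 2, a_3 = 11, b_3 = 6, c_3 = 12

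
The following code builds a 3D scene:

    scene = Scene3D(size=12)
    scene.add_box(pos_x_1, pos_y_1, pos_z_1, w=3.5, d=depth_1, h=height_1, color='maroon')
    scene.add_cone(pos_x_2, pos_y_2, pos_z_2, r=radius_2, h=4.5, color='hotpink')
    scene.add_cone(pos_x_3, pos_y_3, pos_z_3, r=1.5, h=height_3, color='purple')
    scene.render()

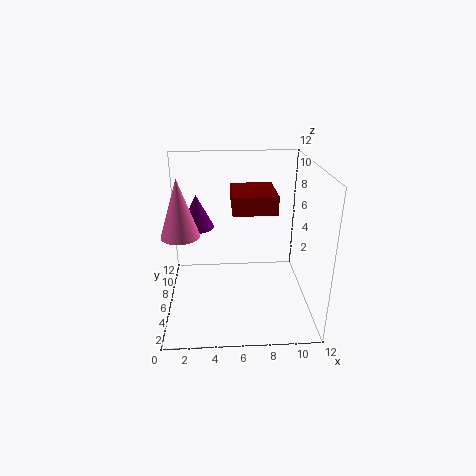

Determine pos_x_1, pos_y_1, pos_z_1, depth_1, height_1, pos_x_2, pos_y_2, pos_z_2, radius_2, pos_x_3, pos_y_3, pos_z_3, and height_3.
pos_x_1 = 5.5
pos_y_1 = 4.5
pos_z_1 = 8.5
depth_1 = 4
height_1 = 1.5
pos_x_2 = 1.5
pos_y_2 = 4.5
pos_z_2 = 7
radius_2 = 1.5
pos_x_3 = 2.5
pos_y_3 = 8.5
pos_z_3 = 6
height_3 = 3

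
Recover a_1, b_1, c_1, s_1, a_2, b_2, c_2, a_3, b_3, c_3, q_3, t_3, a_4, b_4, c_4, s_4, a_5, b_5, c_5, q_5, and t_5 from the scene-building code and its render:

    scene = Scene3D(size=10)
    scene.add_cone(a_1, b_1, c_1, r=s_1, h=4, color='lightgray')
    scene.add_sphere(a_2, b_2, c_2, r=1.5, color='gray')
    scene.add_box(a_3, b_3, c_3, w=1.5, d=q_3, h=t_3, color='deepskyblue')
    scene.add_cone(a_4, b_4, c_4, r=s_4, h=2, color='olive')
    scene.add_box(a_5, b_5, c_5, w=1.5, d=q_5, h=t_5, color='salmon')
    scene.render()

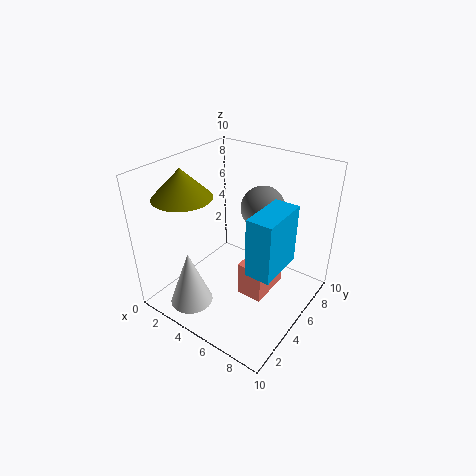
a_1 = 3, b_1 = 2, c_1 = 0.5, s_1 = 1.5, a_2 = 6, b_2 = 6.5, c_2 = 7, a_3 = 8, b_3 = 1.5, c_3 = 5.5, q_3 = 3, t_3 = 3.5, a_4 = 2, b_4 = 3, c_4 = 8, s_4 = 2, a_5 = 7.5, b_5 = 1.5, c_5 = 4, q_5 = 2.5, t_5 = 2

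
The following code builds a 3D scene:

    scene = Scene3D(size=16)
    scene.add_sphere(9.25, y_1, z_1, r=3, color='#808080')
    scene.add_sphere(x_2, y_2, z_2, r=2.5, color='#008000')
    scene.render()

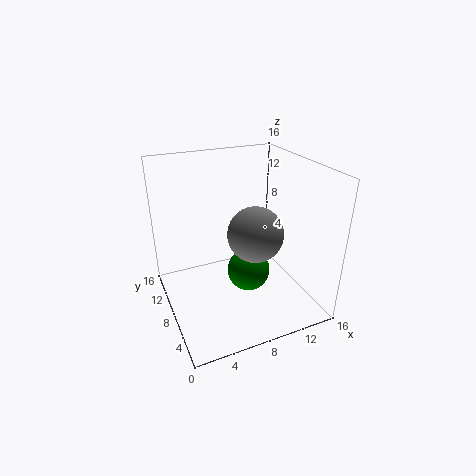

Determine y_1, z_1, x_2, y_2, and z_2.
y_1 = 6.25
z_1 = 9
x_2 = 9.5
y_2 = 8.25
z_2 = 3.25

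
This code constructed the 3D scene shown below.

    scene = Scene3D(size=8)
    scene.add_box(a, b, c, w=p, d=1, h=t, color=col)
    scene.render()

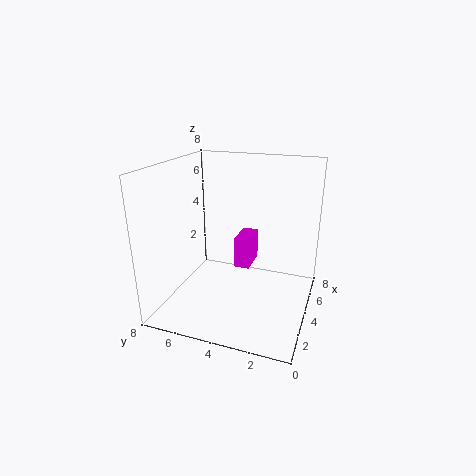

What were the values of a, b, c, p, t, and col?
a = 6
b = 4
c = 1
p = 2
t = 2
col = 'magenta'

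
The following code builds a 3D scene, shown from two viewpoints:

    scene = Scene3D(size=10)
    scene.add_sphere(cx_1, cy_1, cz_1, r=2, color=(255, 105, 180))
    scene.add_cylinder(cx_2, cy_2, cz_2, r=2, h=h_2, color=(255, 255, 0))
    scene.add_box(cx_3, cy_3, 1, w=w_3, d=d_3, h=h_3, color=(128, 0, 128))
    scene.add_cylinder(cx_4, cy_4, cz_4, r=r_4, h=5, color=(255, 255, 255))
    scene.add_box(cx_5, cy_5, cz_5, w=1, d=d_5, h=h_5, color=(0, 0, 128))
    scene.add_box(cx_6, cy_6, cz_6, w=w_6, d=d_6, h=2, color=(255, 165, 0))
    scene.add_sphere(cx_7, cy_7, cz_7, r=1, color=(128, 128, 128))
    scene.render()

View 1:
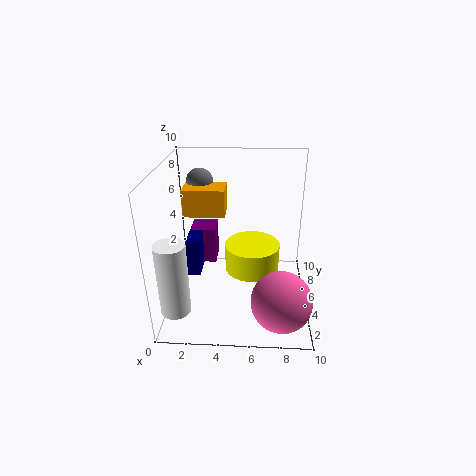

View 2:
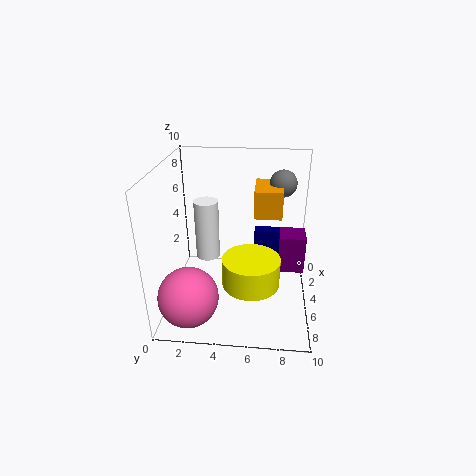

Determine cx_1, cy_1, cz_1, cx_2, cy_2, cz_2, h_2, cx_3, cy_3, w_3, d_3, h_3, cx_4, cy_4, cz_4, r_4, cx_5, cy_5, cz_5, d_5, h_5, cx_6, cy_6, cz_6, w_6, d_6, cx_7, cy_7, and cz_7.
cx_1 = 8
cy_1 = 2
cz_1 = 2
cx_2 = 6
cy_2 = 6
cz_2 = 2
h_2 = 2
cx_3 = 1
cy_3 = 8
w_3 = 2
d_3 = 2
h_3 = 3
cx_4 = 1
cy_4 = 2
cz_4 = 1
r_4 = 1
cx_5 = 1
cy_5 = 6
cz_5 = 1
d_5 = 2
h_5 = 3
cx_6 = 1
cy_6 = 6
cz_6 = 6
w_6 = 3
d_6 = 2
cx_7 = 2
cy_7 = 8
cz_7 = 8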